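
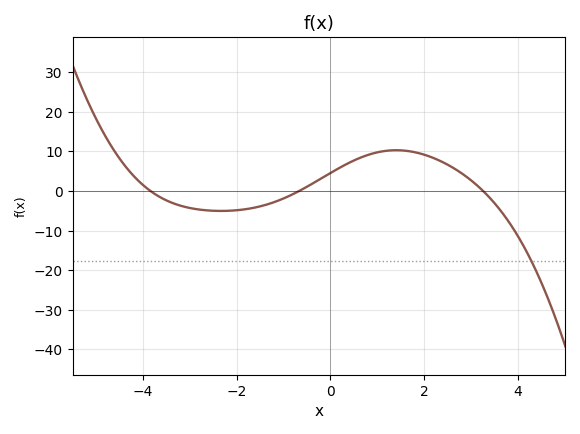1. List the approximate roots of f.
-3.84, -0.664, 3.27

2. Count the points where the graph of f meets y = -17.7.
1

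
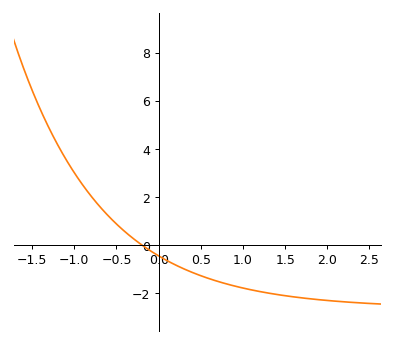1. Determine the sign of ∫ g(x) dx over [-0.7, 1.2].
negative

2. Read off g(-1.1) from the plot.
3.6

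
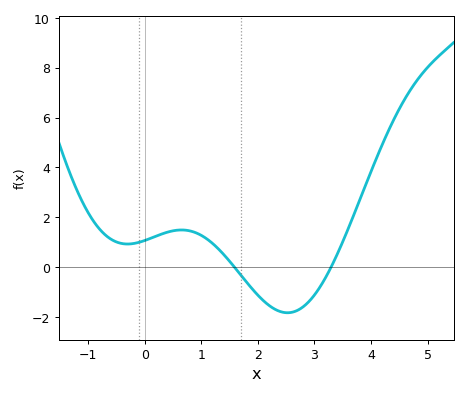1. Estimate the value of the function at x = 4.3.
5.43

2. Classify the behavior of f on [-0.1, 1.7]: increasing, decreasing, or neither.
neither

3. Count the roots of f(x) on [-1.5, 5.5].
2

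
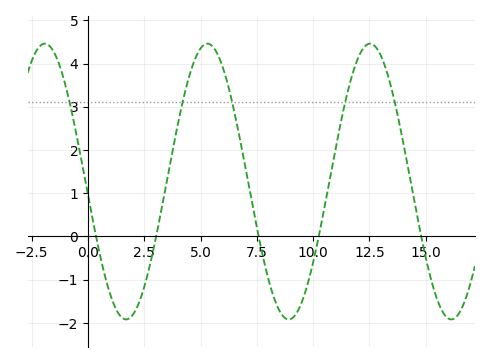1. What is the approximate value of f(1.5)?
-1.88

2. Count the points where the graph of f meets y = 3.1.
5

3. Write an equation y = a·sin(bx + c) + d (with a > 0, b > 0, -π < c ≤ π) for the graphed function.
y = 3.19sin(0.87x - 3.04) + 1.27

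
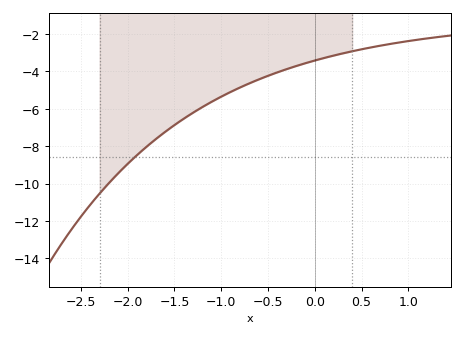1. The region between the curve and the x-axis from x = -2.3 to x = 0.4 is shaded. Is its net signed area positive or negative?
negative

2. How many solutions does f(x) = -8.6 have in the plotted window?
1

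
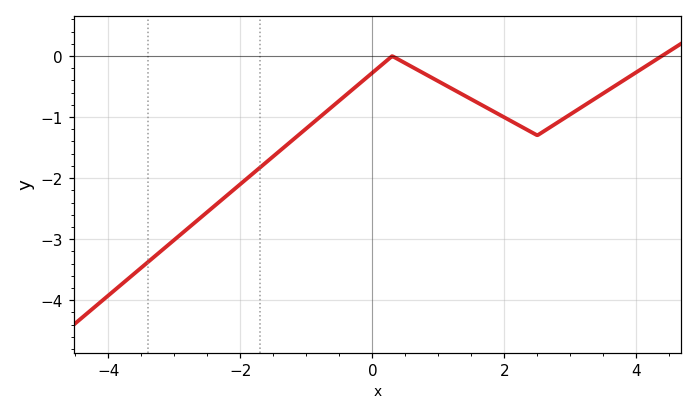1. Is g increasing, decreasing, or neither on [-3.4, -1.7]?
increasing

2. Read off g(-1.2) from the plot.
-1.4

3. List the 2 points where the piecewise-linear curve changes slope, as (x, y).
(0.3, 0); (2.5, -1.3)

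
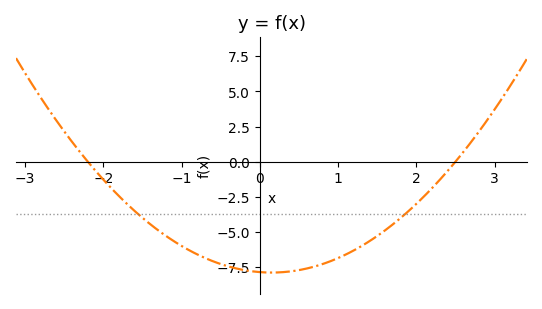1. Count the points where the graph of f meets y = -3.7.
2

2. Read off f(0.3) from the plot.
-7.86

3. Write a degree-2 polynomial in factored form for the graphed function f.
y = 1.43(x + 2.2)(x - 2.5)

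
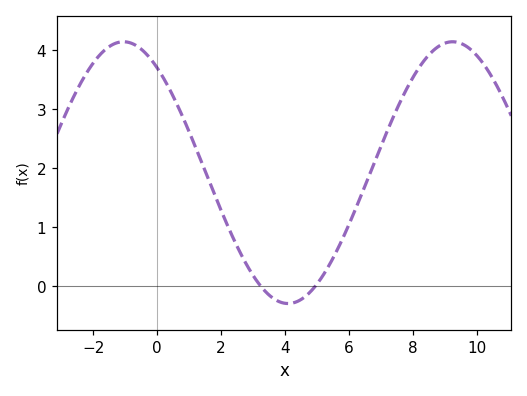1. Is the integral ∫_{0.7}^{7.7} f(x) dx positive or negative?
positive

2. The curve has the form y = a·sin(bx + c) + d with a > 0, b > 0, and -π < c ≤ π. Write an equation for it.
y = 2.22sin(0.61x + 2.21) + 1.92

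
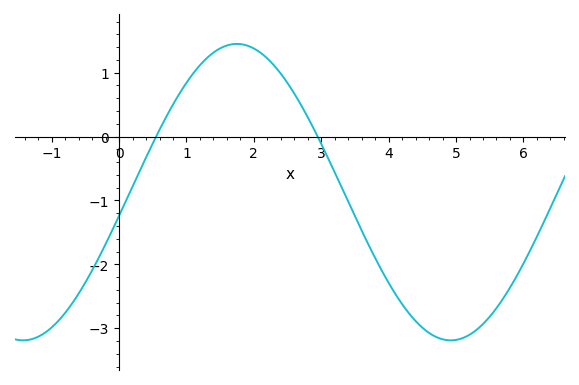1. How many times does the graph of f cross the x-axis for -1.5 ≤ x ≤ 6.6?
2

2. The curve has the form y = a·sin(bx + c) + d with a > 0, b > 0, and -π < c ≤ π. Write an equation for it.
y = 2.32sin(0.99x - 0.16) - 0.87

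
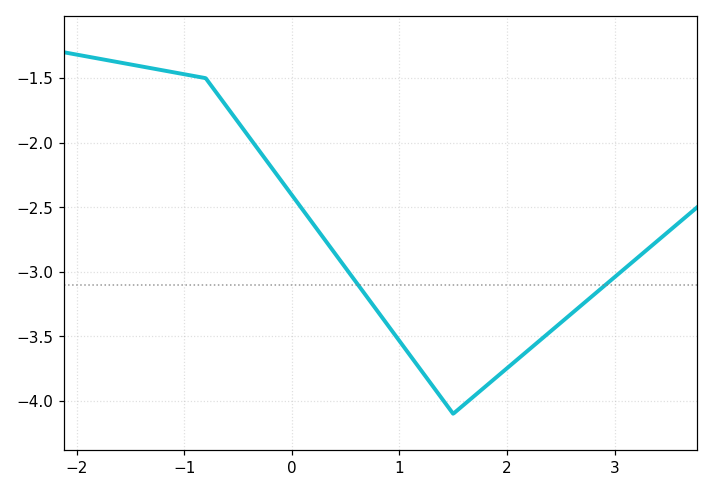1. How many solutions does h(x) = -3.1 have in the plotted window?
2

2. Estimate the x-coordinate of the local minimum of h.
1.5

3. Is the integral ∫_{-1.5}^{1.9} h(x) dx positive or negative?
negative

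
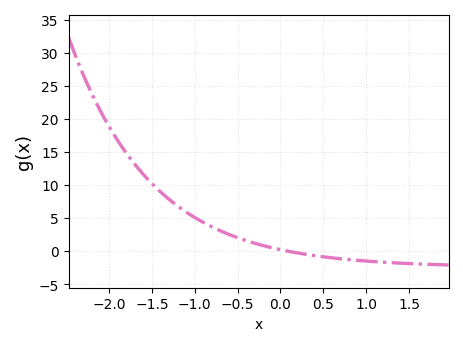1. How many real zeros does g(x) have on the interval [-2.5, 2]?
1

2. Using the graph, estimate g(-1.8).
15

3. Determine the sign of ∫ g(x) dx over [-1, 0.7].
positive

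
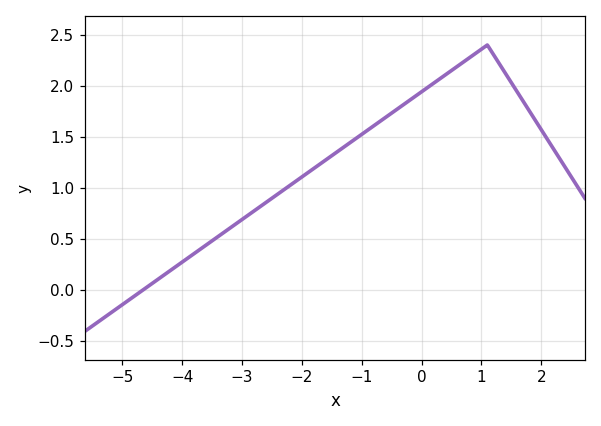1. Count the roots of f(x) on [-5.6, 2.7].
1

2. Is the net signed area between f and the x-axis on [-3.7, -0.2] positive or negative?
positive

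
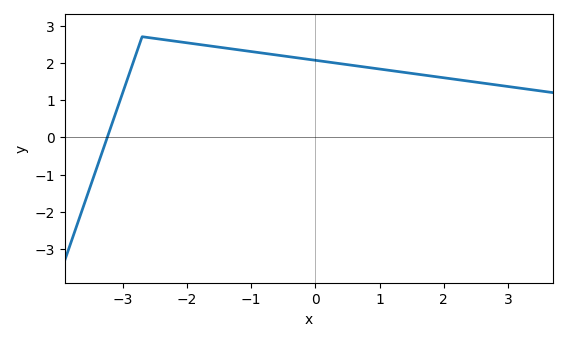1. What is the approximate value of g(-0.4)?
2.2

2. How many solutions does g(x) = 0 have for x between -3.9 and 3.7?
1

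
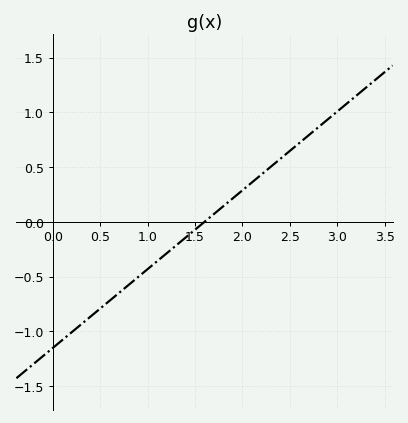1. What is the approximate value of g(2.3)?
0.5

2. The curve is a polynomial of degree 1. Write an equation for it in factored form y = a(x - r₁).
y = 0.72(x - 1.6)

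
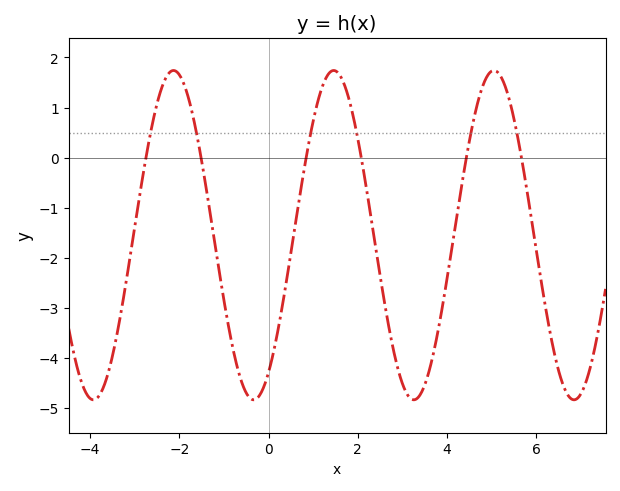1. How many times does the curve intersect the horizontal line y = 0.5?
6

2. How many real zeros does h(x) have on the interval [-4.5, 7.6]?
6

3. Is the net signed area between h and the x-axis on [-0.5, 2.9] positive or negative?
negative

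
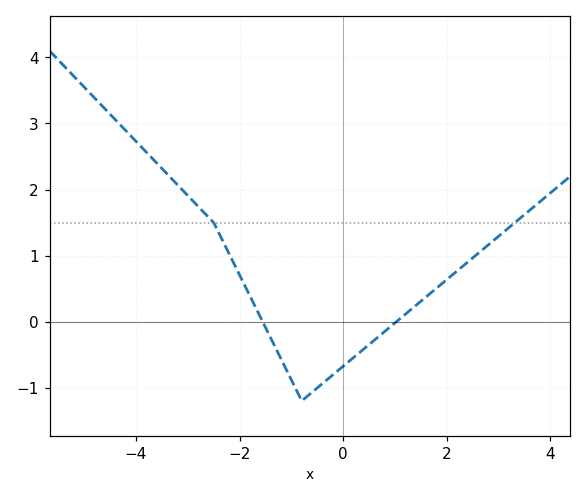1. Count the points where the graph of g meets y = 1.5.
2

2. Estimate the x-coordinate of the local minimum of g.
-0.798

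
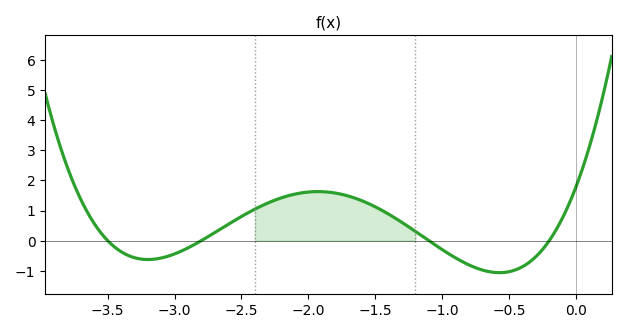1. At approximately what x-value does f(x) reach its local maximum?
-1.93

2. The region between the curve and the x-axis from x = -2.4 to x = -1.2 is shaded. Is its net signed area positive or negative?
positive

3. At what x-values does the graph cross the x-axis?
-3.5, -2.8, -1.1, -0.2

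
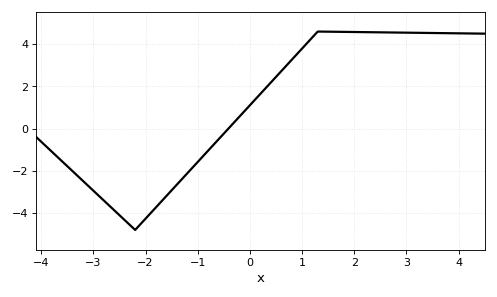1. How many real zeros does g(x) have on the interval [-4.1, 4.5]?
1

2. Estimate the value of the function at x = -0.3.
0.4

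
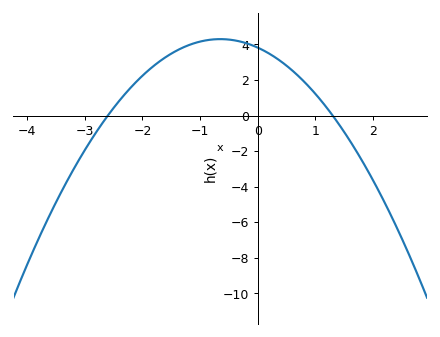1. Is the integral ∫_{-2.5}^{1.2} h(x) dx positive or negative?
positive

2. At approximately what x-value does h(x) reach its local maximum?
-0.65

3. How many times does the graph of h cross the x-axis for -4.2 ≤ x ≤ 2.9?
2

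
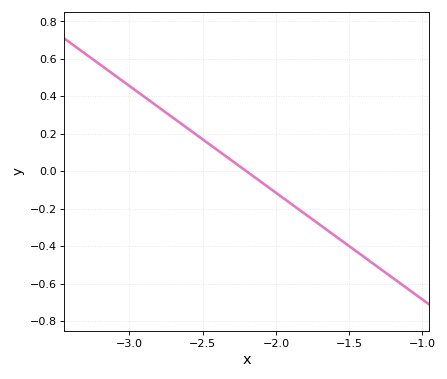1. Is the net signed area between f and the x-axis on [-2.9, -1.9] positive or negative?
positive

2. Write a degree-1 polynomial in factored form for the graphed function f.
y = -0.57(x + 2.2)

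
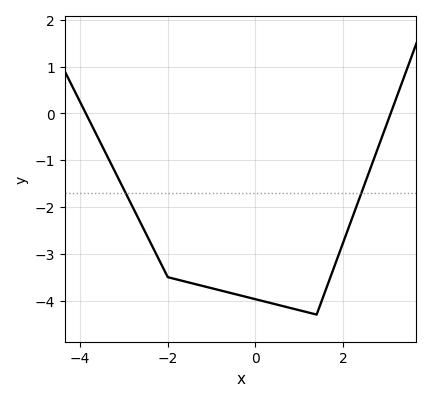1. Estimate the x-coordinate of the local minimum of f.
1.4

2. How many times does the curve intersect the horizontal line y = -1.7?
2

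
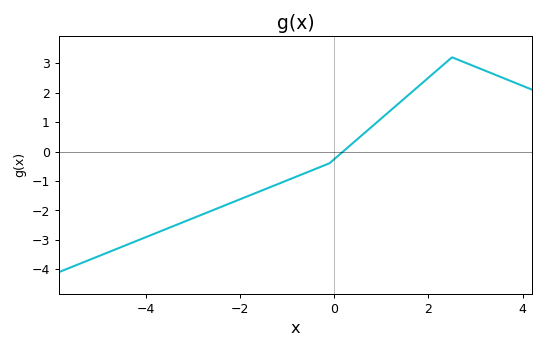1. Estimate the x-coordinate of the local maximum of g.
2.5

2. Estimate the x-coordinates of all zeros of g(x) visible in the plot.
0.189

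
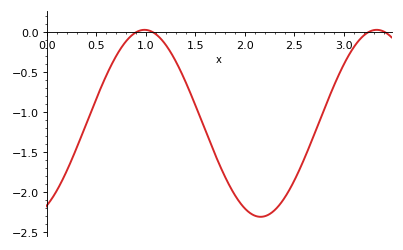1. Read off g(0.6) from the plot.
-0.541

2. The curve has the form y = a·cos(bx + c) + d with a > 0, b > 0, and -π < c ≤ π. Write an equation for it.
y = 1.17cos(2.68x - 2.64) - 1.14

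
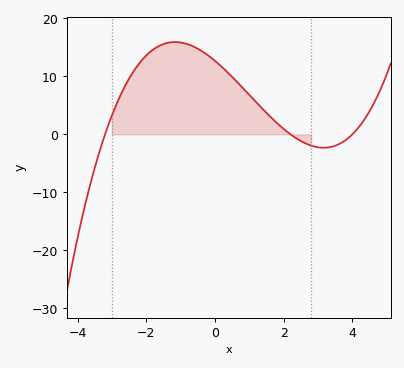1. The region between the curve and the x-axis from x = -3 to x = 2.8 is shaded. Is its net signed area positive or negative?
positive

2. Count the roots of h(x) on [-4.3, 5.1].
3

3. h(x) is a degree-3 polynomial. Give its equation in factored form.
y = 0.45(x + 3.2)(x - 2.2)(x - 4)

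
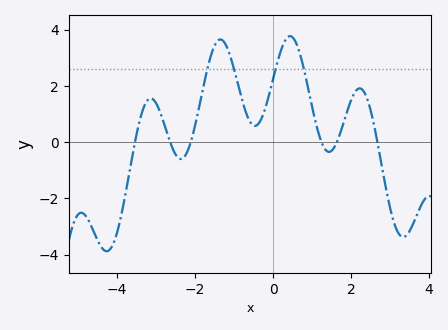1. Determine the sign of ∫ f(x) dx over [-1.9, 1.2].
positive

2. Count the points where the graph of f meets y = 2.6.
4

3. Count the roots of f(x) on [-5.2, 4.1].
6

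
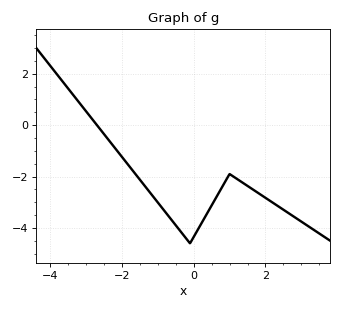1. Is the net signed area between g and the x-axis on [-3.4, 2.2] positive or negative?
negative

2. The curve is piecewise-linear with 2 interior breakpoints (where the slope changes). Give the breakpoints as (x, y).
(-0.1, -4.6); (1, -1.9)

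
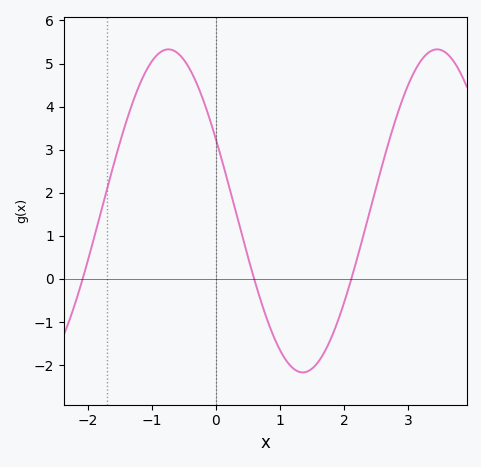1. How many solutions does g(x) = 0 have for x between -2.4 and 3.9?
3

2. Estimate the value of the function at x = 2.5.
2.13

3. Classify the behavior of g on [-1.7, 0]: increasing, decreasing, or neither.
neither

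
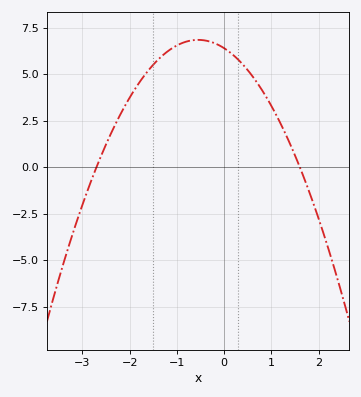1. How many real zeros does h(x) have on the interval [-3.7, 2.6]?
2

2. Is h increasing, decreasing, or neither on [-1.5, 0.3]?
neither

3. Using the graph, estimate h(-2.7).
0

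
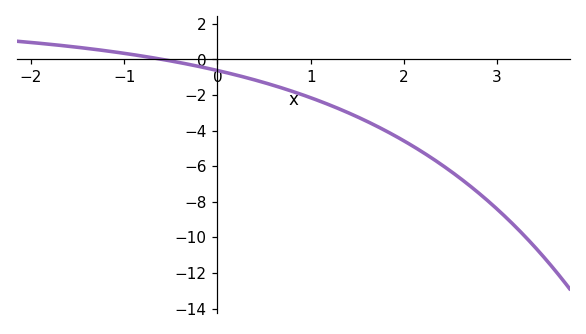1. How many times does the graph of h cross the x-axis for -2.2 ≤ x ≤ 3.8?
1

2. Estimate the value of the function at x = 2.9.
-7.95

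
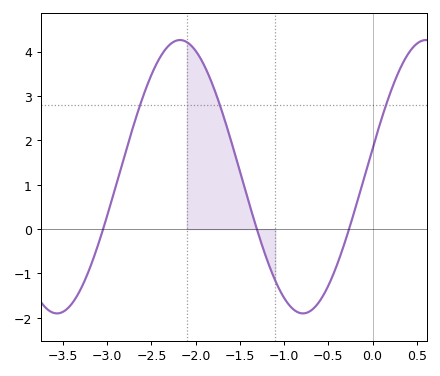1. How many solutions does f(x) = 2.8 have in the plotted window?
3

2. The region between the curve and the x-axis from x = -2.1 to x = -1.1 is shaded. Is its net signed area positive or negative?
positive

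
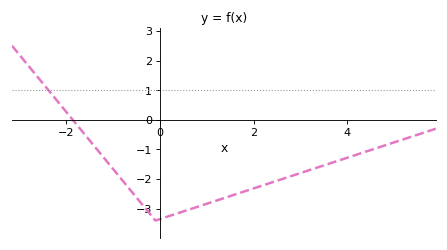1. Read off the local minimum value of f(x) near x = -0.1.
-3.4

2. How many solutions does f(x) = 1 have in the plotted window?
1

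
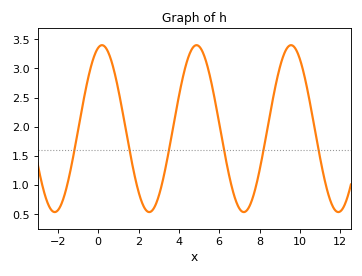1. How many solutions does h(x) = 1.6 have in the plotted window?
6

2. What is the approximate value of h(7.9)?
1.09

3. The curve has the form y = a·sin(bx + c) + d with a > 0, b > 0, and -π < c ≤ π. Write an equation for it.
y = 1.43sin(1.34x + 1.32) + 1.97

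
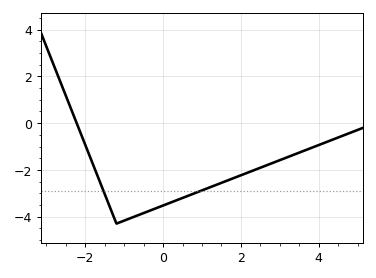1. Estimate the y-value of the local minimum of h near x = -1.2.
-4.2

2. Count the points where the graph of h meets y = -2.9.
2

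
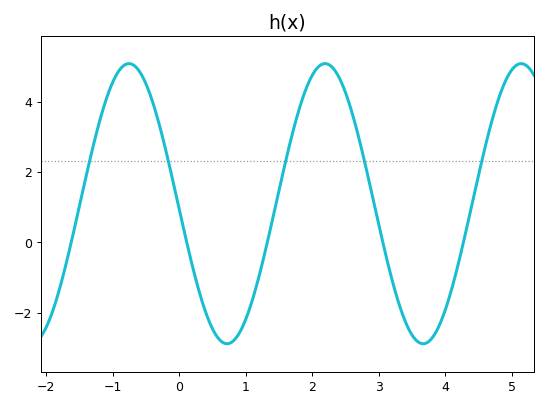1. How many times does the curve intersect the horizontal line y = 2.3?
5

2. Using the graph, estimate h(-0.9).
4.89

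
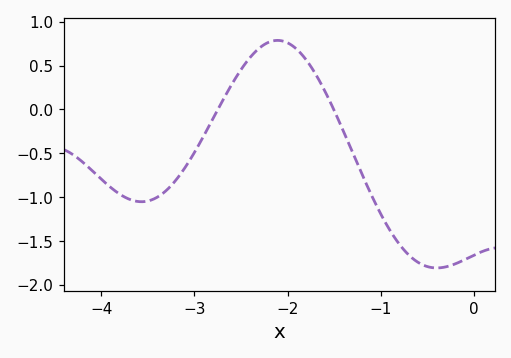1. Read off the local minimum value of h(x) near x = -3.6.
-1.05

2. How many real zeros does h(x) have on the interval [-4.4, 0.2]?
2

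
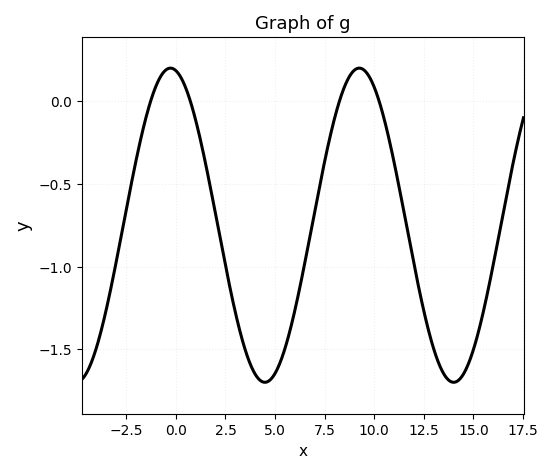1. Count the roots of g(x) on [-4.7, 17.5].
4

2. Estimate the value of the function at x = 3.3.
-1.4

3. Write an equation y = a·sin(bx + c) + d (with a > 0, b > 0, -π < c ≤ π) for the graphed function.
y = 0.95sin(0.66x + 1.8) - 0.75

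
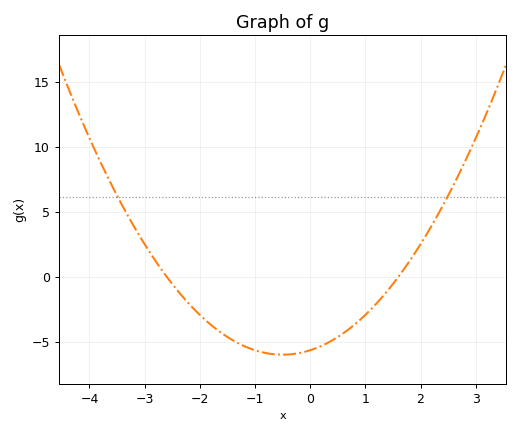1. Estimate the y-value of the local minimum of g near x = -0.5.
-6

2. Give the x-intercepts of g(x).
-2.6, 1.6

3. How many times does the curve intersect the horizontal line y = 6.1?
2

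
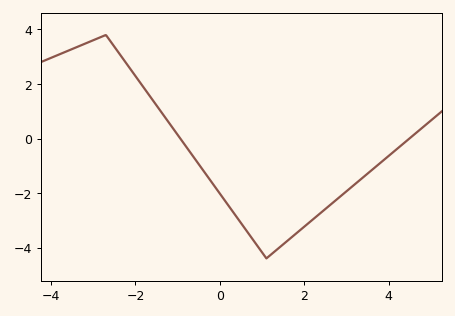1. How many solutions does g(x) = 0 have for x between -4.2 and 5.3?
2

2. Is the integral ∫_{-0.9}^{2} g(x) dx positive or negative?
negative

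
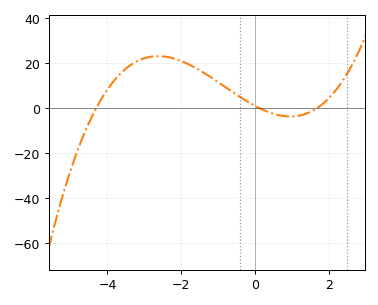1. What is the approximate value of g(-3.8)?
12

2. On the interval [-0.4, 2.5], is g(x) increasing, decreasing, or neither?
neither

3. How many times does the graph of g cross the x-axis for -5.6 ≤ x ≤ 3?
3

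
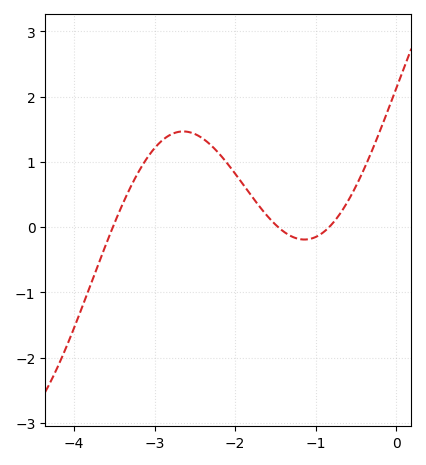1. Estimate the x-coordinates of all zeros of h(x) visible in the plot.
-3.52, -1.47, -0.834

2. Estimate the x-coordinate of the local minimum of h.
-1.14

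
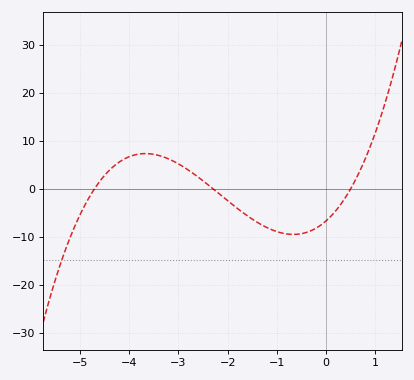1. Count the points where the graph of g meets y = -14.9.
1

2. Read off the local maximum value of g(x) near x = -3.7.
7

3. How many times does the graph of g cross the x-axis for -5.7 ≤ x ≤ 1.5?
3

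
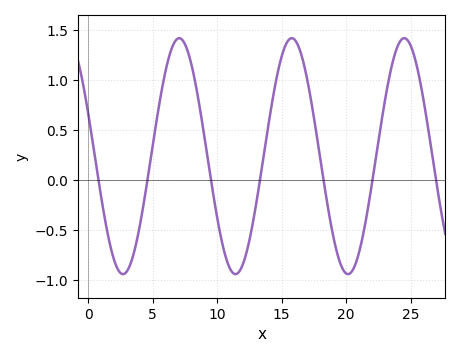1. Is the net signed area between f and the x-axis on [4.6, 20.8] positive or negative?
positive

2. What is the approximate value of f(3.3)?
-0.83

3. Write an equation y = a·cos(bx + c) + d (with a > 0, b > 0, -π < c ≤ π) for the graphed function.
y = 1.18cos(0.72x + 1.2) + 0.24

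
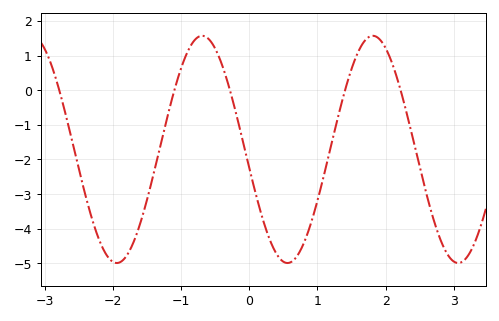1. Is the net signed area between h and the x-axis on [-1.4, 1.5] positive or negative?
negative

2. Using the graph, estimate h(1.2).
-1.6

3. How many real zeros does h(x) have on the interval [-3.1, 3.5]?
5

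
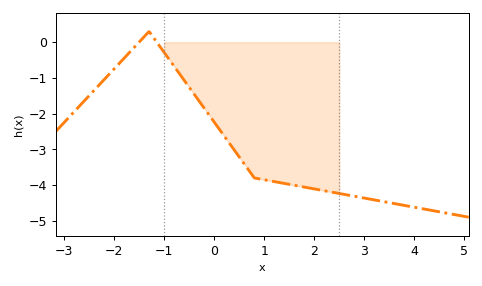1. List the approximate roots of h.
-1.5, -1.15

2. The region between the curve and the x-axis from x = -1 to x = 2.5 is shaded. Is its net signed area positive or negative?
negative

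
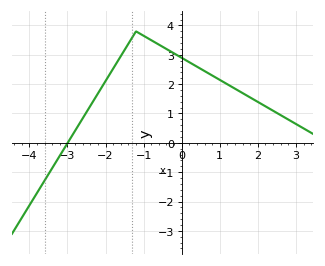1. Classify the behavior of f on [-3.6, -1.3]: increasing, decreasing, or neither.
increasing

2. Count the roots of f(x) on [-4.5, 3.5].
1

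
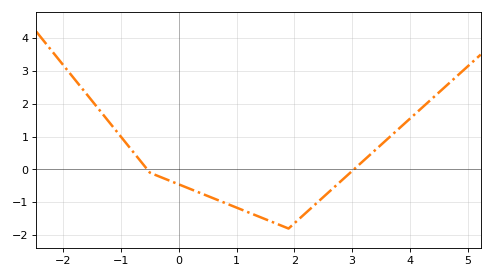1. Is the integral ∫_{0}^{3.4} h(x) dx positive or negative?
negative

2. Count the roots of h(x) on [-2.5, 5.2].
2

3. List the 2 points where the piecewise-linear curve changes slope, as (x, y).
(-0.5, -0.1); (1.9, -1.8)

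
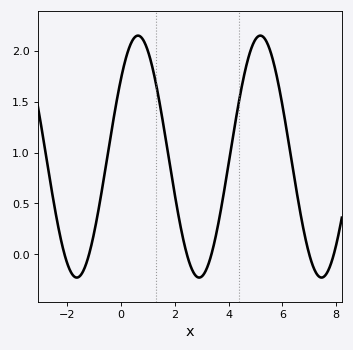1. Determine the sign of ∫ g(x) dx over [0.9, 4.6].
positive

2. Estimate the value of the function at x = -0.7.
0.65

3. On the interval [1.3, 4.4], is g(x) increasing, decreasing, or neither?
neither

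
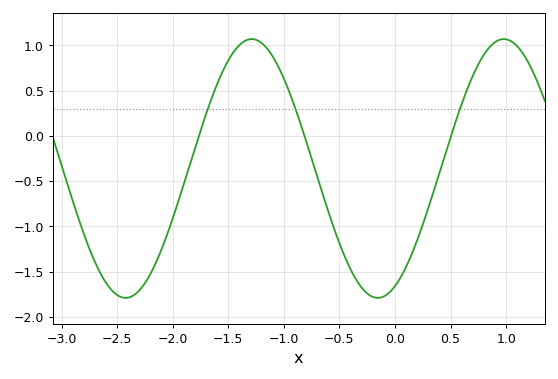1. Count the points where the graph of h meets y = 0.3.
3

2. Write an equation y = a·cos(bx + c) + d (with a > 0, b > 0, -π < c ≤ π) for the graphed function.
y = 1.43cos(2.77x - 2.71) - 0.36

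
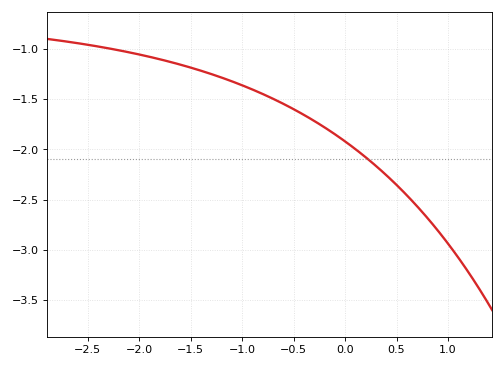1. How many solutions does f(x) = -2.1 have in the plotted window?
1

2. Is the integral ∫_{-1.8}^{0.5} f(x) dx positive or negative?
negative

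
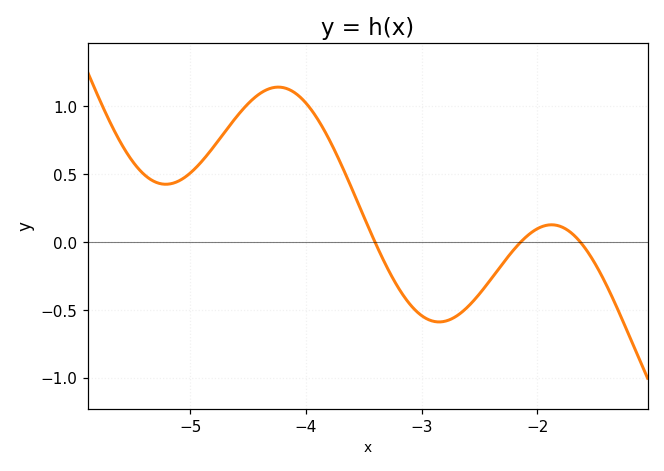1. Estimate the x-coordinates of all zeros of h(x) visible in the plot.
-3.4, -2.1, -1.6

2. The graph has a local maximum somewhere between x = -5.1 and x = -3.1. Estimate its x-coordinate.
-4.2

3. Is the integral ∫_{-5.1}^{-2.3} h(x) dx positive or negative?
positive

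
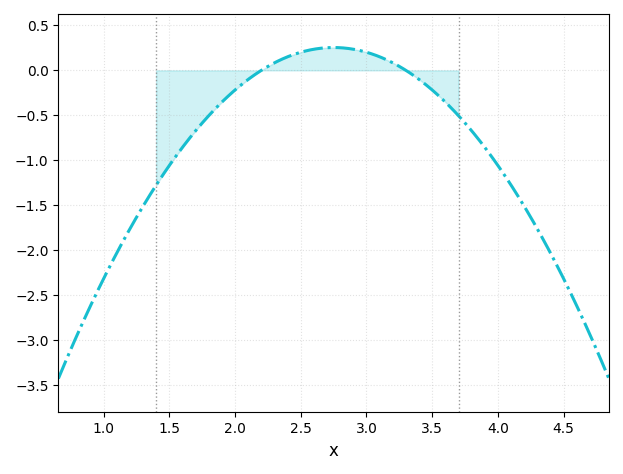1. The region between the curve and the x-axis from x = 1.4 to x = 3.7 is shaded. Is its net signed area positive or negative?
negative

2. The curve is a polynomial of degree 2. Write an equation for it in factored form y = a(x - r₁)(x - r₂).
y = -0.84(x - 2.2)(x - 3.3)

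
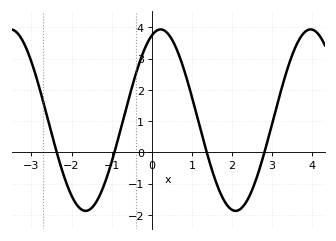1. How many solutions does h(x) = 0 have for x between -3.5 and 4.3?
4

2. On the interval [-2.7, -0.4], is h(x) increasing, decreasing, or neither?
neither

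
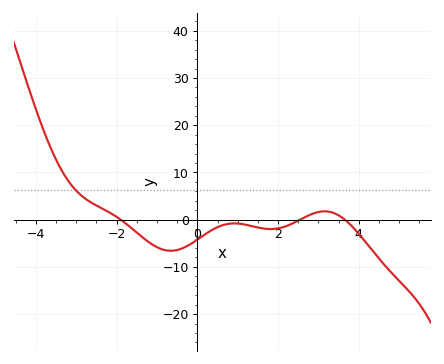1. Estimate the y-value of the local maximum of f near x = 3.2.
1.77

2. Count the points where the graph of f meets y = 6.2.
1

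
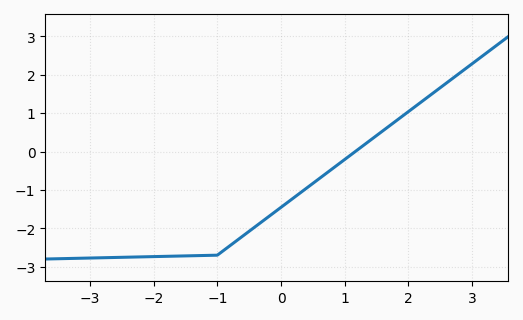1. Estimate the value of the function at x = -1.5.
-2.7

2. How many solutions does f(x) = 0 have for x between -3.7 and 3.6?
1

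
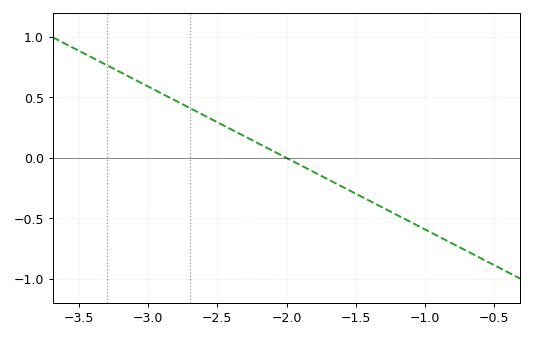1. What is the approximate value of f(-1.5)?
-0.3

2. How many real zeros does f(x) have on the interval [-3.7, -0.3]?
1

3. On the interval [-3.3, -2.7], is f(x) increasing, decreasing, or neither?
decreasing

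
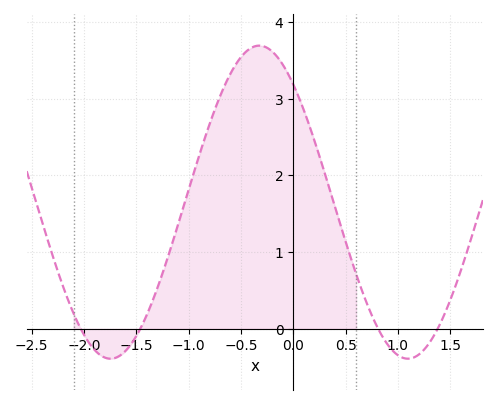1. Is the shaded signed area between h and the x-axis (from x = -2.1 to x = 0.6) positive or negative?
positive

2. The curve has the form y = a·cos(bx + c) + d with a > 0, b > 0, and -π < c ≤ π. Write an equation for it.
y = 2.04cos(2.2x + 0.72) + 1.65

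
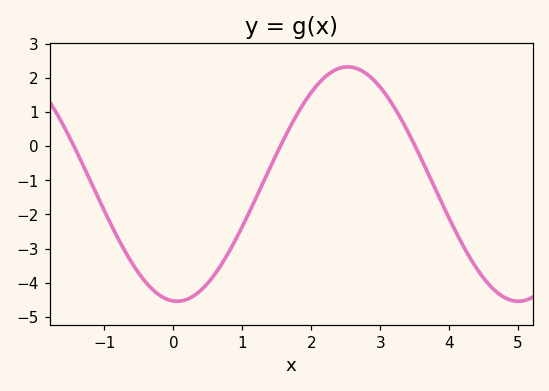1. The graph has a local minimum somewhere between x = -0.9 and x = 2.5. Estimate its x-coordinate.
0.1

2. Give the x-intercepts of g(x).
-1.4, 1.6, 3.5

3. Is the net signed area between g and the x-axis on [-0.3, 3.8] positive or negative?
negative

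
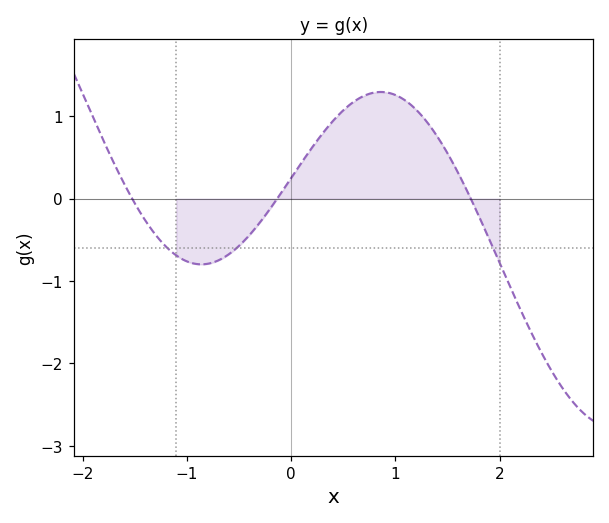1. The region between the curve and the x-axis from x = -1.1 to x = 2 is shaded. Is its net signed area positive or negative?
positive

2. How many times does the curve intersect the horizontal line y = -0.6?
3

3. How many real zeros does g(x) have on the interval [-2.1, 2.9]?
3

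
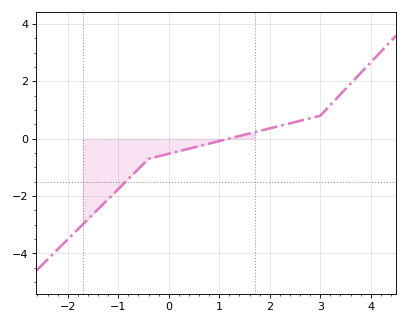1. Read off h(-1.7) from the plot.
-3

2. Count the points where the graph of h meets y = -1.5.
1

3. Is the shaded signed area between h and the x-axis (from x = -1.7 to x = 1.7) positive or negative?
negative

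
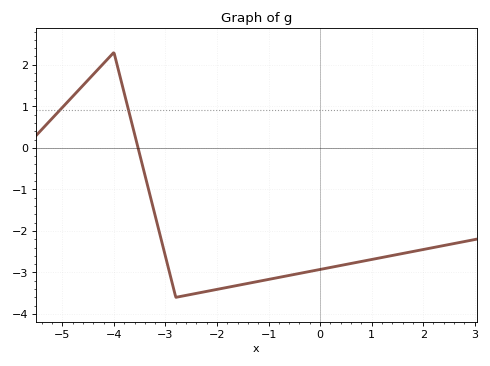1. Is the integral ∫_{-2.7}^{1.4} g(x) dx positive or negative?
negative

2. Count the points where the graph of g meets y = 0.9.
2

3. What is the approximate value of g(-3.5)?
-0.2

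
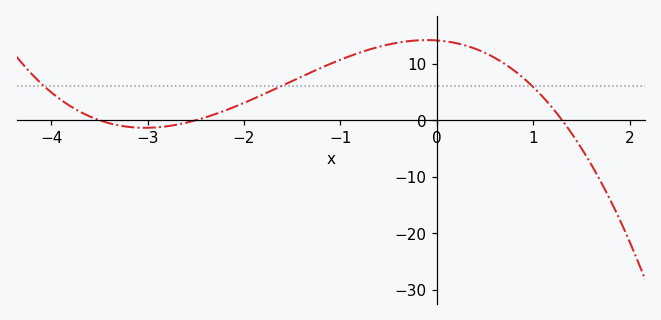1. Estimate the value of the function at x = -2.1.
2.36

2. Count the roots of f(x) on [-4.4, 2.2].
3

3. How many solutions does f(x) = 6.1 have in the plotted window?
3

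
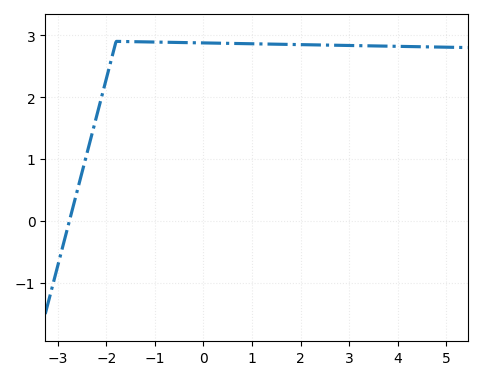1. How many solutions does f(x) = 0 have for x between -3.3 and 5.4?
1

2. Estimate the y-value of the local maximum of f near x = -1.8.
2.9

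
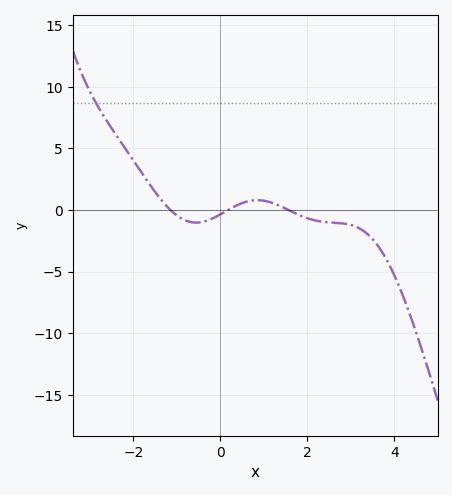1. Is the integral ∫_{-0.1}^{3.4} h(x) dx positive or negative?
negative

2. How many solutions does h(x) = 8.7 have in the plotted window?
1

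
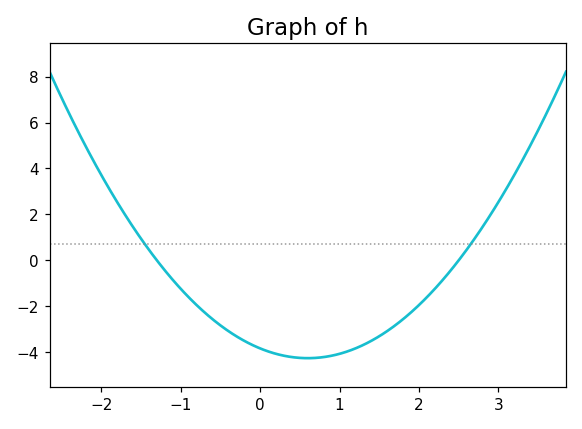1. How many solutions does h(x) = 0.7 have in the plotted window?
2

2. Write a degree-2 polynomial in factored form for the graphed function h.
y = 1.18(x + 1.3)(x - 2.5)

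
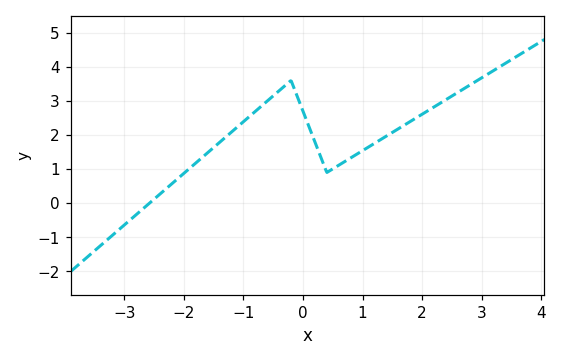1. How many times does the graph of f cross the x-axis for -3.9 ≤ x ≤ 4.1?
1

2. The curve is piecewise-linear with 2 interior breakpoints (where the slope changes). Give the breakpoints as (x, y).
(-0.2, 3.6); (0.4, 0.9)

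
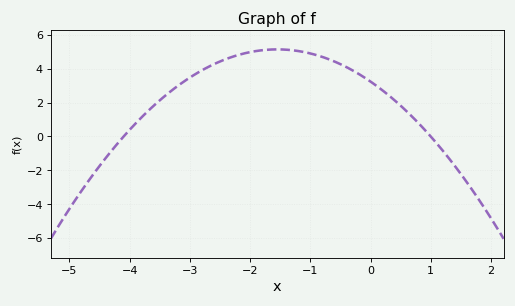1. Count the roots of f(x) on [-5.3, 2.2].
2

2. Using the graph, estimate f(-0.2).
3.7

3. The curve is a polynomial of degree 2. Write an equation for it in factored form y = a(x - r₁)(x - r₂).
y = -0.79(x + 4.1)(x - 1)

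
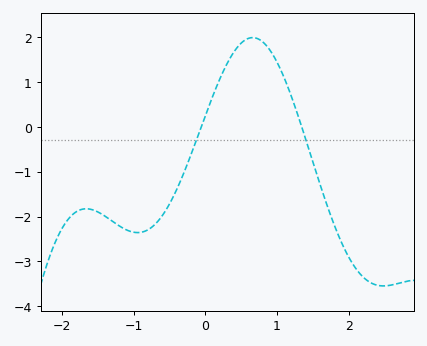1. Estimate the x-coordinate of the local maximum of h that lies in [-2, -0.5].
-1.7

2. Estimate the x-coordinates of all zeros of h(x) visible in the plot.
-0.1, 1.3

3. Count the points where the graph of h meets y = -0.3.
2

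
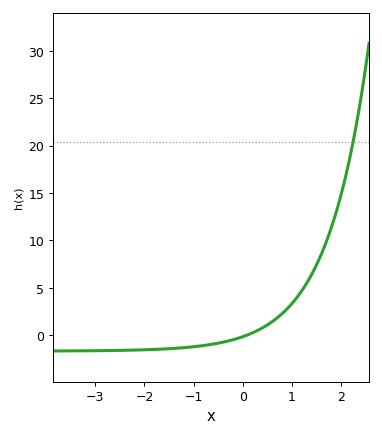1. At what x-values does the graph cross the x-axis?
0.099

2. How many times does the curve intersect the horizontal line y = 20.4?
1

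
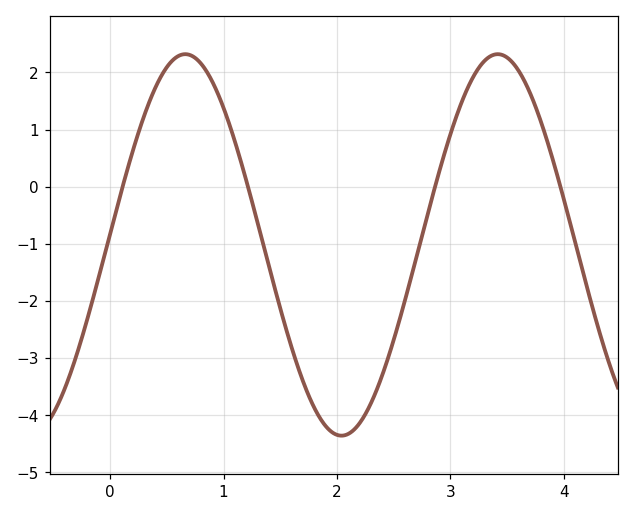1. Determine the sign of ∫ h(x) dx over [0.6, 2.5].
negative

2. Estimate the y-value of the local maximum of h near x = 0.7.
2.3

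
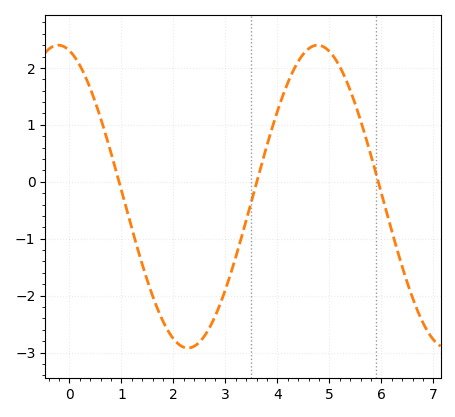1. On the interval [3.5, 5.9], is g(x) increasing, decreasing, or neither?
neither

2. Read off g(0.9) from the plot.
0.182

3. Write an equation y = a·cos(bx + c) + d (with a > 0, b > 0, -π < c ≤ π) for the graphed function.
y = 2.66cos(1.26x + 0.27) - 0.26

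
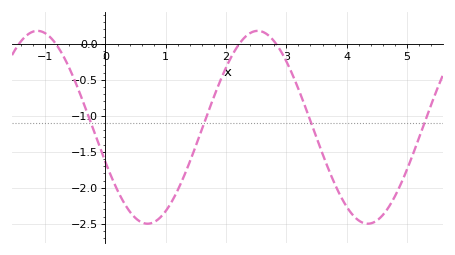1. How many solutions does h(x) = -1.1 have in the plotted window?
4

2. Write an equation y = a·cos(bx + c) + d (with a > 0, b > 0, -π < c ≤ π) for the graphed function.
y = 1.34cos(1.7x + 1.9) - 1.16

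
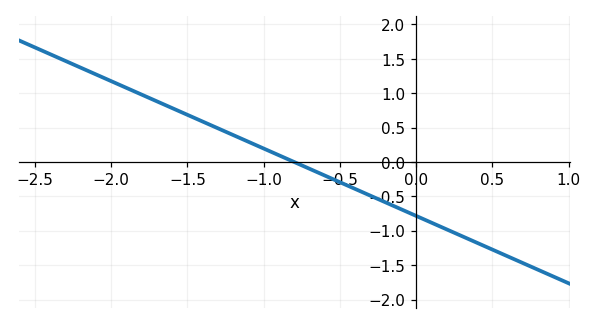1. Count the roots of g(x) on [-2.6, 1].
1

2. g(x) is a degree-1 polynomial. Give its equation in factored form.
y = -0.98(x + 0.8)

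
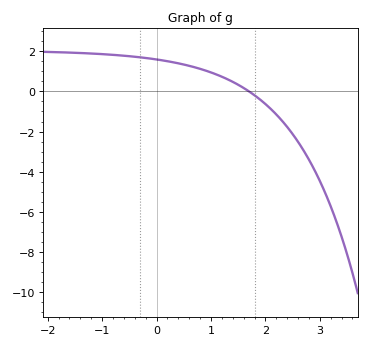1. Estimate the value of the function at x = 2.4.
-1.8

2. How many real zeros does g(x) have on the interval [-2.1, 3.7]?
1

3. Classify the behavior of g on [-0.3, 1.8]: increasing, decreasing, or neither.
decreasing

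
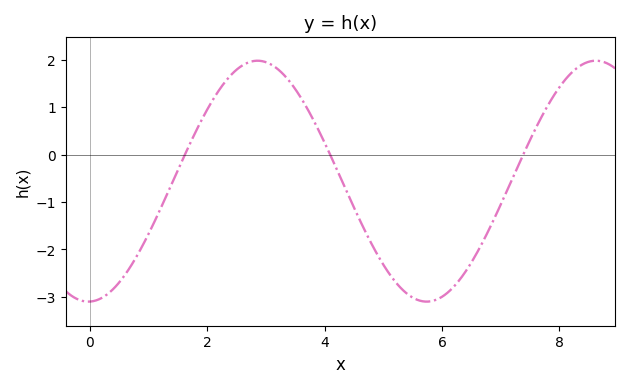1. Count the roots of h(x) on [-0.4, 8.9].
3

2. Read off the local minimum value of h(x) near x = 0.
-3.1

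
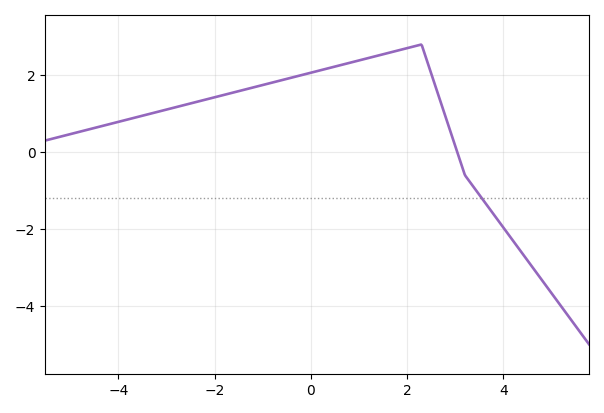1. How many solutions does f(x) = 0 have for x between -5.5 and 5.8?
1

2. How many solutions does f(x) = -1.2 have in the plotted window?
1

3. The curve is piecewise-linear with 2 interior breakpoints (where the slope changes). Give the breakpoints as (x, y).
(2.3, 2.8); (3.2, -0.6)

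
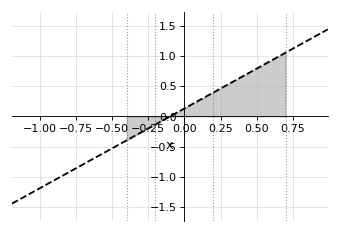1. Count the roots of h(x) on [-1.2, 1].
1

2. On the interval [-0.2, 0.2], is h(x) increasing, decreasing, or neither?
increasing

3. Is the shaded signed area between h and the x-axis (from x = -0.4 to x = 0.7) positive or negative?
positive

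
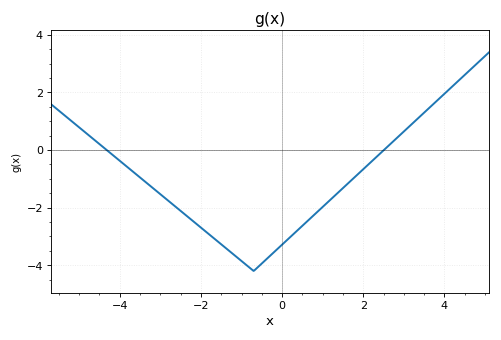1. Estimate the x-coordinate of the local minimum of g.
-0.698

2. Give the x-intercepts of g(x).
-4.32, 2.51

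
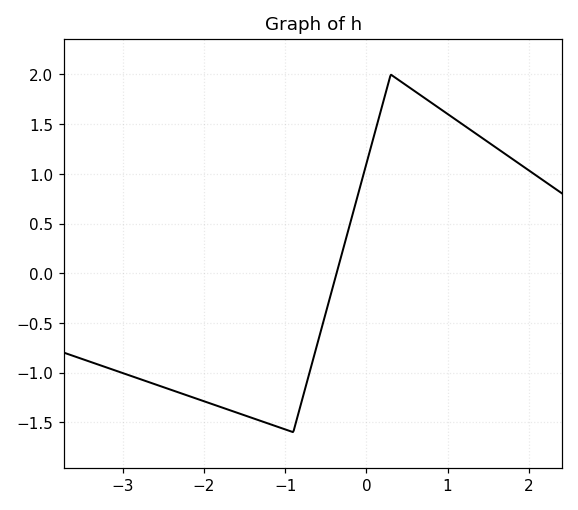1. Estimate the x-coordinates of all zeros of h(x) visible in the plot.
-0.4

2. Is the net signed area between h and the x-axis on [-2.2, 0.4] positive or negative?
negative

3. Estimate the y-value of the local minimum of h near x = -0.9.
-1.6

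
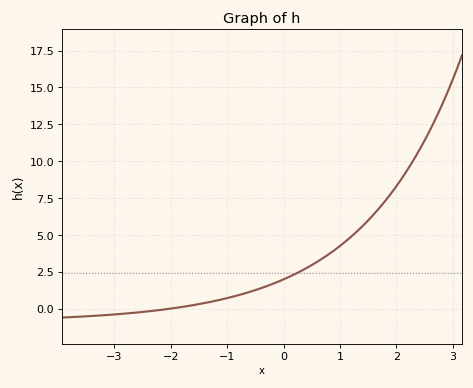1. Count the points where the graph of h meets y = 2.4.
1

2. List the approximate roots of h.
-2.04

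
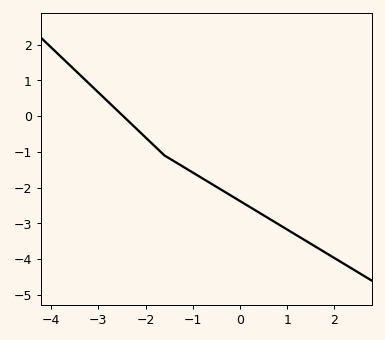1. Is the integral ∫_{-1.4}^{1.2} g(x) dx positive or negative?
negative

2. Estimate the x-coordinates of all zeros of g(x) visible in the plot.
-2.5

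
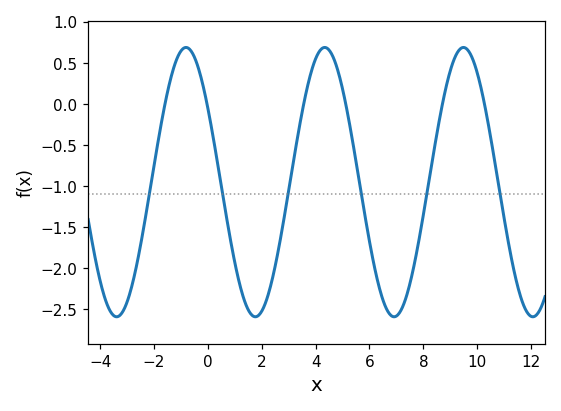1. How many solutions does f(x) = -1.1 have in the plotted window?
6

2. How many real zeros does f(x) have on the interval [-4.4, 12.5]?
6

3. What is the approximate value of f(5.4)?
-0.503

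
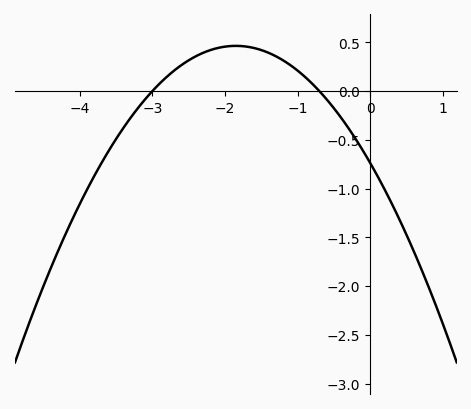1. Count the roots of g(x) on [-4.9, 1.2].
2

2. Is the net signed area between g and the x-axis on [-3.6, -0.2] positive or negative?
positive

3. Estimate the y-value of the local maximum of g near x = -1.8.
0.463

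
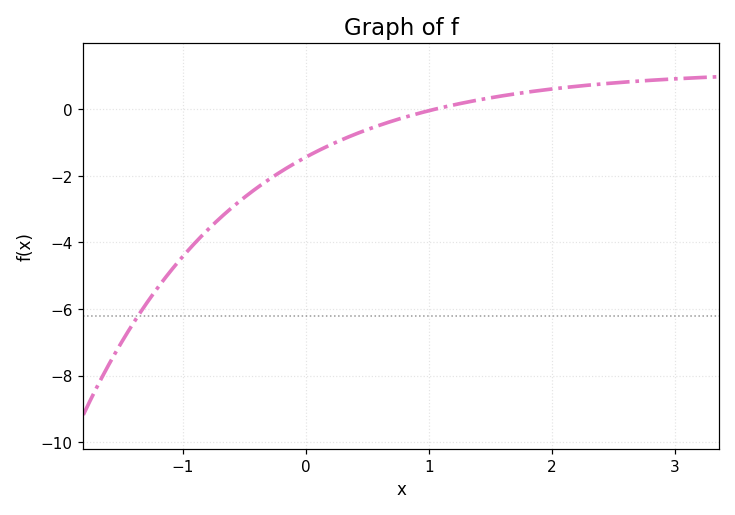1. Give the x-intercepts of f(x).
1.05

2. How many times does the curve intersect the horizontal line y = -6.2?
1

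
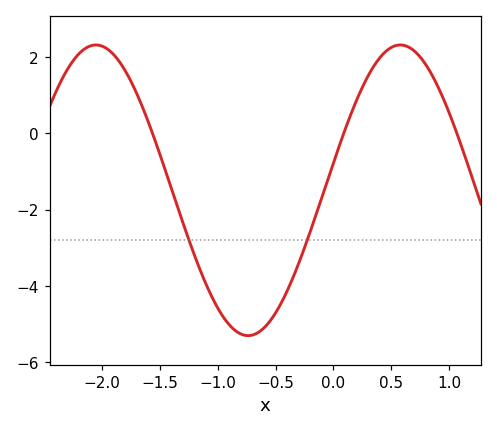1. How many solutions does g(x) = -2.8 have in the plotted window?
2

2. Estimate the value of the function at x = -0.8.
-5.2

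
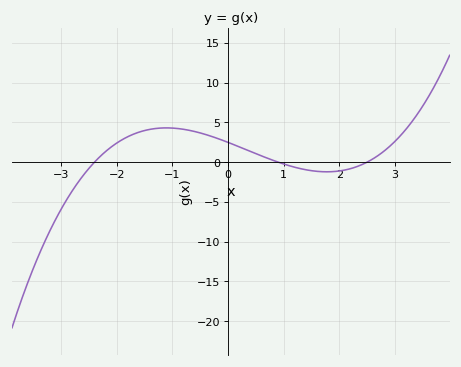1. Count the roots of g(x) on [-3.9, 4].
3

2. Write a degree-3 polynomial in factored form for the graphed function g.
y = 0.46(x + 2.4)(x - 0.9)(x - 2.5)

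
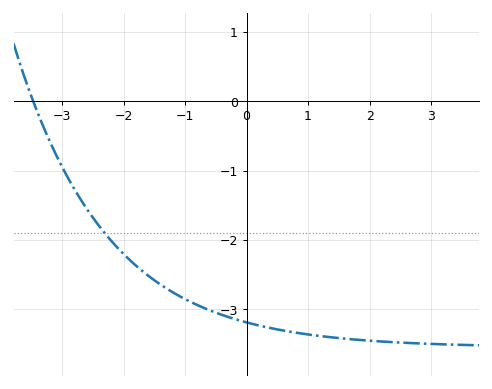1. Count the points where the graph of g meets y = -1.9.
1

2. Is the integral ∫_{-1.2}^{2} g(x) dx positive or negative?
negative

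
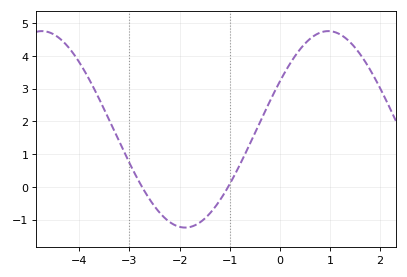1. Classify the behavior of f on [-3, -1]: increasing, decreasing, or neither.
neither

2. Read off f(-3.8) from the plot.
3.27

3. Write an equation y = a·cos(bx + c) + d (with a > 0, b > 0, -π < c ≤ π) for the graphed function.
y = 3cos(1.1x - 1.06) + 1.76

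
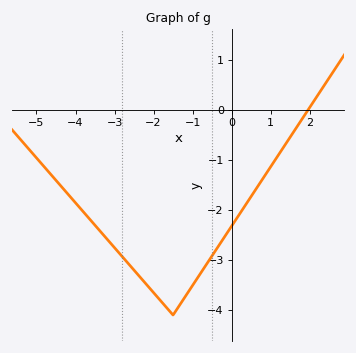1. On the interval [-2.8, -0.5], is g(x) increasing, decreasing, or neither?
neither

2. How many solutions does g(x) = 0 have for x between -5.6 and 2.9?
1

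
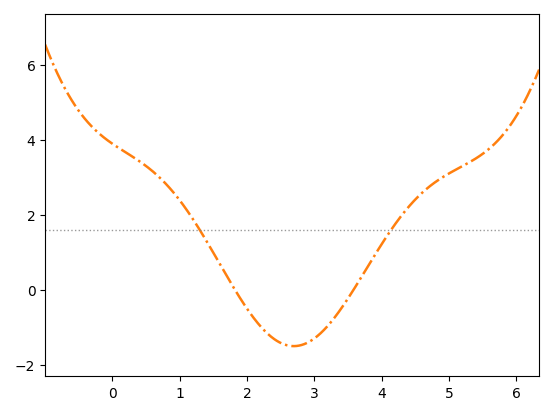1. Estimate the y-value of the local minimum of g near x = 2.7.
-1.4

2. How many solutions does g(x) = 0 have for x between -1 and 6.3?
2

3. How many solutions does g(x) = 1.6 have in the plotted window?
2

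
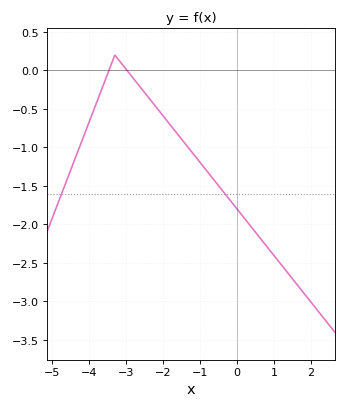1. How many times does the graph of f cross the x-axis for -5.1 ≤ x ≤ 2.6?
2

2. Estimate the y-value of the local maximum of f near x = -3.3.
0.2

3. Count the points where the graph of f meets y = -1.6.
2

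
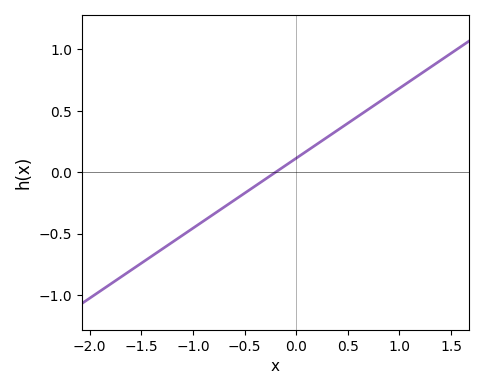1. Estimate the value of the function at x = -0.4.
-0.1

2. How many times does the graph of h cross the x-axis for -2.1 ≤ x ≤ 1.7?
1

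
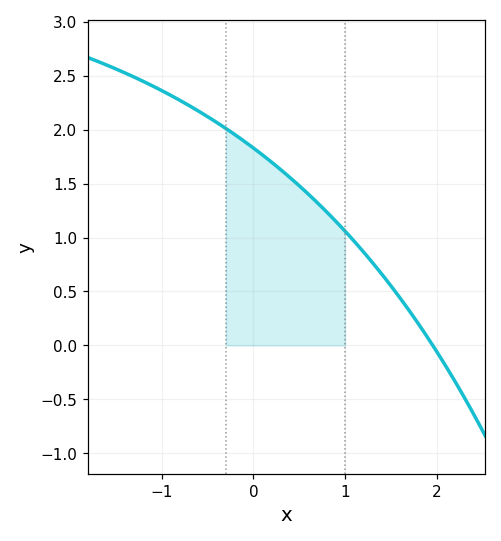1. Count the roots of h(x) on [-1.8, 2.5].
1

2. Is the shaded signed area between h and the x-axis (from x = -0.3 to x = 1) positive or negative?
positive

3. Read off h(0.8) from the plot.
1.25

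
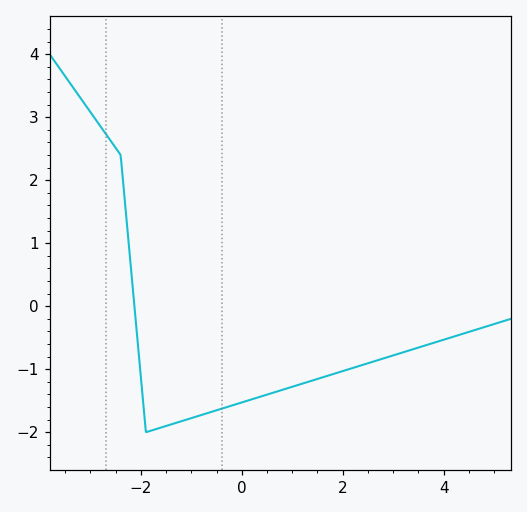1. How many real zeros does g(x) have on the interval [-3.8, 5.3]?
1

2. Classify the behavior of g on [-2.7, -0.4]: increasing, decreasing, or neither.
neither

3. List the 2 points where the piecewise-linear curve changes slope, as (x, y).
(-2.4, 2.4); (-1.9, -2)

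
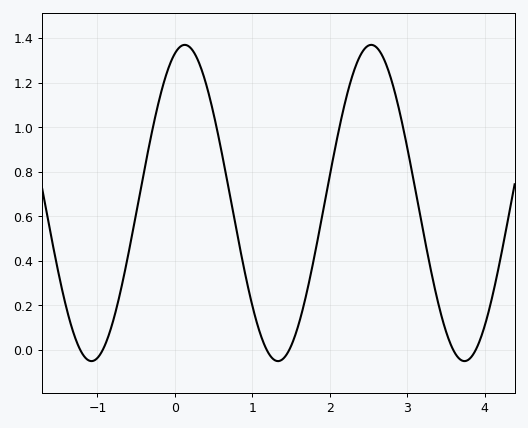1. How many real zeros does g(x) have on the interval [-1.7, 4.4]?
6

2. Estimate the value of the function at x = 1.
0.198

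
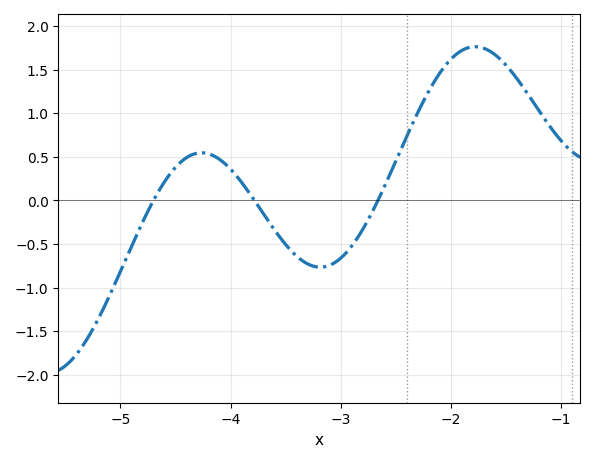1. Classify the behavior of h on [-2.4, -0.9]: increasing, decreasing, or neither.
neither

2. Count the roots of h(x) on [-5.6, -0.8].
3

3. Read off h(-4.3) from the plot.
0.55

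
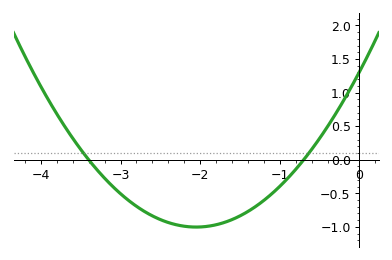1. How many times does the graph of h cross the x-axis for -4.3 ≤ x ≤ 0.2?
2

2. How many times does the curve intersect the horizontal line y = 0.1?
2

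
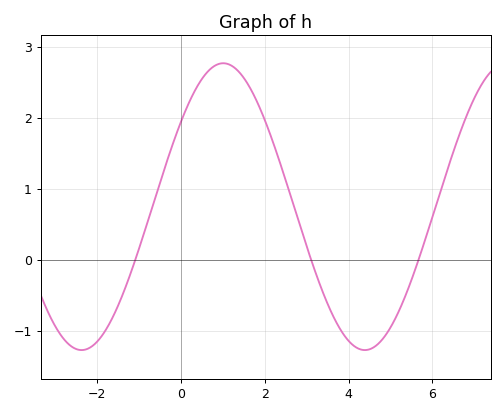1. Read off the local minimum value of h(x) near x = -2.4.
-1.3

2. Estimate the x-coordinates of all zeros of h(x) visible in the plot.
-1, 3.2, 5.6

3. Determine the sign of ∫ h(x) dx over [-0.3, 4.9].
positive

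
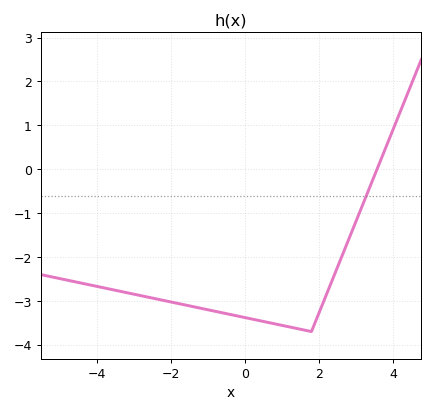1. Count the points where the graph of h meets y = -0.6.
1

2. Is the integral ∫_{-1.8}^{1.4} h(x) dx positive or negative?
negative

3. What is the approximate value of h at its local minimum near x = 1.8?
-3.7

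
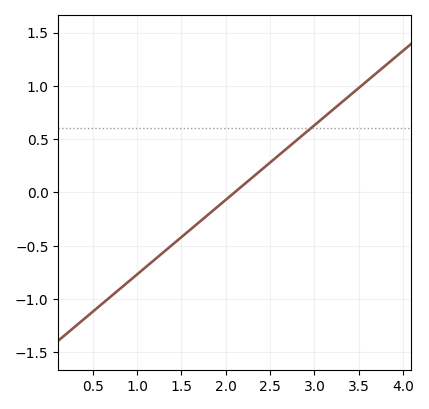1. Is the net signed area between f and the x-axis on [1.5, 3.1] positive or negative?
positive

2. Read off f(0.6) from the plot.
-1.05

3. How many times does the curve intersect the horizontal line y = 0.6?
1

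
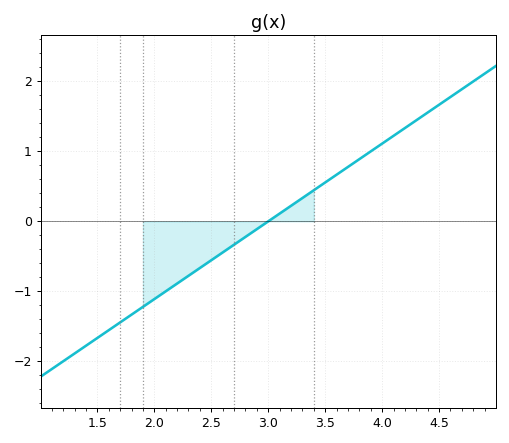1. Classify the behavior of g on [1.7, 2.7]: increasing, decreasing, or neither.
increasing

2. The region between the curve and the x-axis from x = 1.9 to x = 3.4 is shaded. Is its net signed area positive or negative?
negative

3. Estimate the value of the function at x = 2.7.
-0.3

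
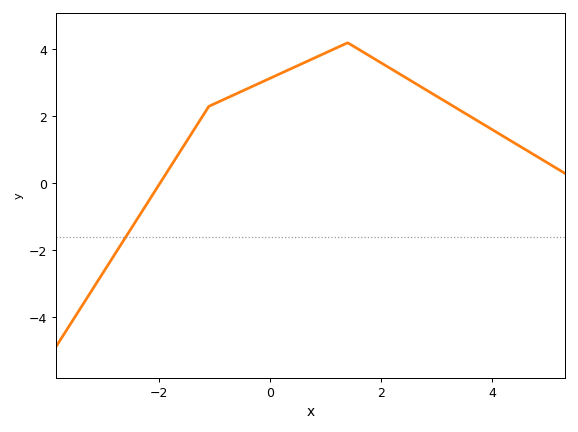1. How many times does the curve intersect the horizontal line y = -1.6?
1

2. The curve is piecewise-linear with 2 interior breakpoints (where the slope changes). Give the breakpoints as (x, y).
(-1.1, 2.3); (1.4, 4.2)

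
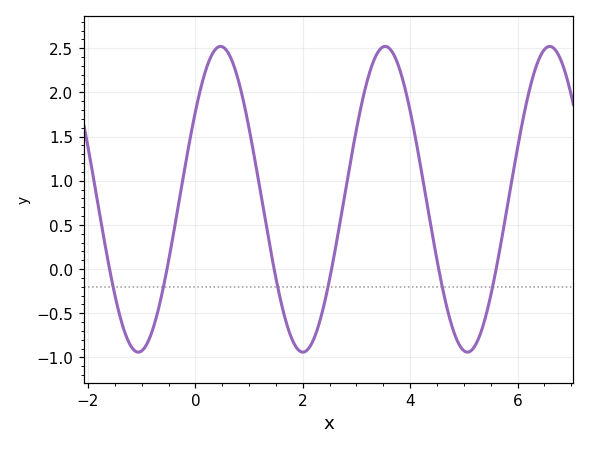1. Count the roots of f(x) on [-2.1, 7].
6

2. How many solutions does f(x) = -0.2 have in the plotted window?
6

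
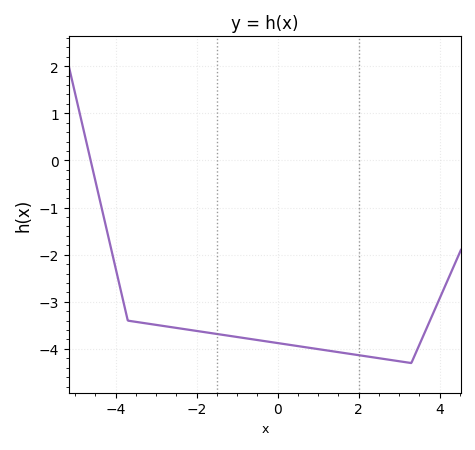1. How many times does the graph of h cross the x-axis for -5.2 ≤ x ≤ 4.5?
1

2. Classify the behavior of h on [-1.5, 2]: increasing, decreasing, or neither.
decreasing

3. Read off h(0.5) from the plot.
-3.9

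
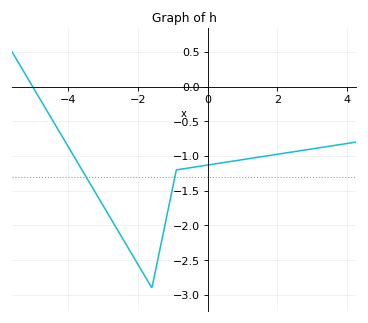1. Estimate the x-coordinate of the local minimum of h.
-1.6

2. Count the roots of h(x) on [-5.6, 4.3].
1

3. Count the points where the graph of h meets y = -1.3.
2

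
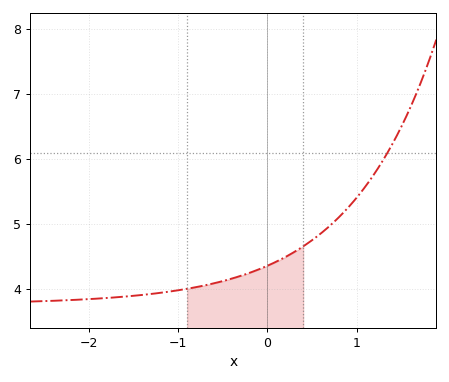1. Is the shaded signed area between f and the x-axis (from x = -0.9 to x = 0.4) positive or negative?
positive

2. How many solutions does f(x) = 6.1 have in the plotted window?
1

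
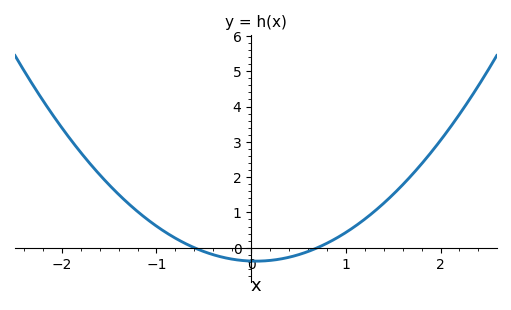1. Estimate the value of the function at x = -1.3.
1.26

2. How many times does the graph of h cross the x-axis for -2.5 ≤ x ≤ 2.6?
2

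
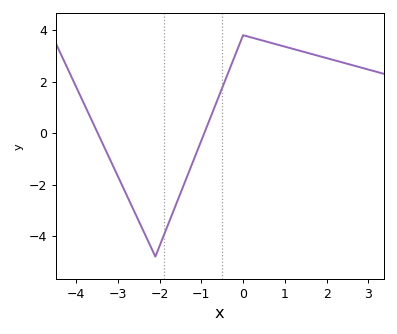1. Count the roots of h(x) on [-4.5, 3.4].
2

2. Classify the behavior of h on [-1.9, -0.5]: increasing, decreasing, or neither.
increasing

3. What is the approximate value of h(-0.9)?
0.114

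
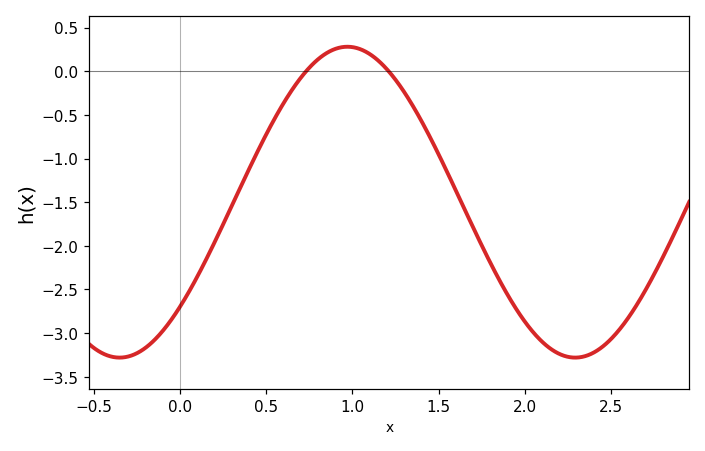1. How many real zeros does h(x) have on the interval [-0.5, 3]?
2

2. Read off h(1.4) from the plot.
-0.57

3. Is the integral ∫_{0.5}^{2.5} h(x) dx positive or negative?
negative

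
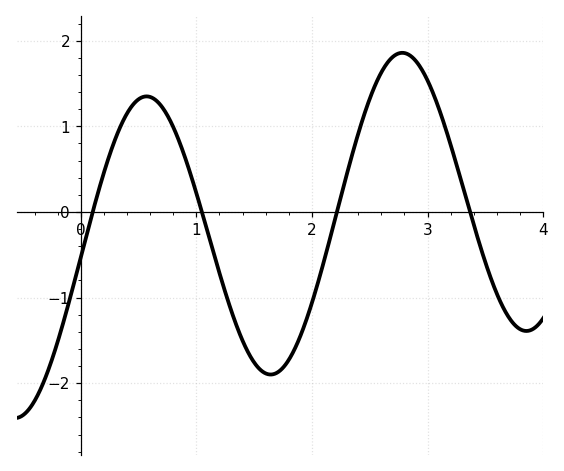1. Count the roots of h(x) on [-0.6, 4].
4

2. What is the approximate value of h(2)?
-1.1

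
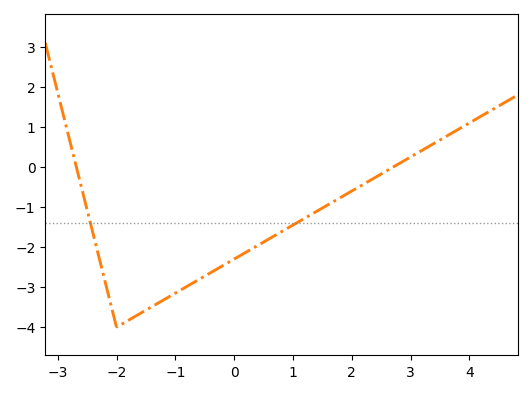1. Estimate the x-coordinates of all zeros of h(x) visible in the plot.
-2.68, 2.71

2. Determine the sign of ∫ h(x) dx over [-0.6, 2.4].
negative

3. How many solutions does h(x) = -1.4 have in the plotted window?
2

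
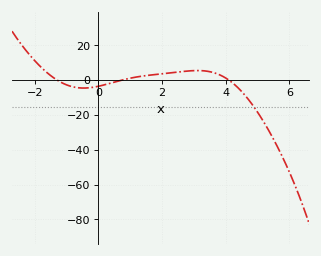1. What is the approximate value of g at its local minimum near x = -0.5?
-4.48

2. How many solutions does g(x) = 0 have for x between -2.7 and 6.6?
3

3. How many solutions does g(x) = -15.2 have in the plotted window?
1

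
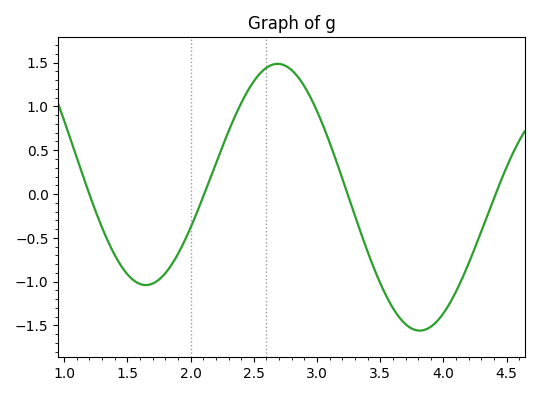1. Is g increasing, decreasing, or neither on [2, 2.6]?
increasing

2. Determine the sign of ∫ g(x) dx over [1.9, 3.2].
positive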